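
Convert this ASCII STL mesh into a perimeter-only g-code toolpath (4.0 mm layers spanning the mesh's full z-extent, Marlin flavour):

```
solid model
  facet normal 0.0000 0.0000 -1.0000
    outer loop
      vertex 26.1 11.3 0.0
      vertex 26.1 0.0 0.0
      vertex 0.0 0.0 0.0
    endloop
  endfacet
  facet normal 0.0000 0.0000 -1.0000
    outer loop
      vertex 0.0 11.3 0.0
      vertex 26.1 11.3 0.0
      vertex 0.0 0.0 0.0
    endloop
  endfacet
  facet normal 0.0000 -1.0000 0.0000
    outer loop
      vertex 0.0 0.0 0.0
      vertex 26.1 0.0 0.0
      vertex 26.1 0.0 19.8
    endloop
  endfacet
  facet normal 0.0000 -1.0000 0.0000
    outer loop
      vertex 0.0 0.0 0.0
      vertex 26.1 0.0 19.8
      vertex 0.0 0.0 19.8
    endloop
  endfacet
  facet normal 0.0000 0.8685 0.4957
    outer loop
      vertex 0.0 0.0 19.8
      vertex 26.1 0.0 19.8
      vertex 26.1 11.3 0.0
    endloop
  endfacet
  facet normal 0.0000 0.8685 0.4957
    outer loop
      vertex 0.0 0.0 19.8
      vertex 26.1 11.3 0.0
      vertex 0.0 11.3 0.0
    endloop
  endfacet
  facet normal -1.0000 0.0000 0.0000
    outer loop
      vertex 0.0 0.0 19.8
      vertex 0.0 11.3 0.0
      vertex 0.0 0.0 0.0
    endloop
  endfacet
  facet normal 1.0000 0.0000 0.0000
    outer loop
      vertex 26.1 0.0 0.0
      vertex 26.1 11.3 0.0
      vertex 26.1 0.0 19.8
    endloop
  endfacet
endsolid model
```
; perimeter-only toolpath
G21 ; units = mm
G90 ; absolute positioning
G28 ; home
; layer 1
G0 Z4.0
G0 X0.0 Y0.0
G1 X26.1 Y0.0
G1 X26.1 Y9.0
G1 X0.0 Y9.0
G1 X0.0 Y0.0
; layer 2
G0 Z7.9
G0 X0.0 Y0.0
G1 X26.1 Y0.0
G1 X26.1 Y6.8
G1 X0.0 Y6.8
G1 X0.0 Y0.0
; layer 3
G0 Z11.9
G0 X0.0 Y0.0
G1 X26.1 Y0.0
G1 X26.1 Y4.5
G1 X0.0 Y4.5
G1 X0.0 Y0.0
; layer 4
G0 Z15.8
G0 X0.0 Y0.0
G1 X26.1 Y0.0
G1 X26.1 Y2.3
G1 X0.0 Y2.3
G1 X0.0 Y0.0
M2 ; end

The solid is a wedge (ramp): 26.1 × 11.3 mm base, rising to 19.8 mm along the y=0 edge and sloping linearly to z=0 at y=11.3. Slicing at Δz = 4.0 mm — 5 equal slices spanning the solid's height, so layer i sits at z = i·h/5 — gives 4 non-empty perimeters. Each is a 4-segment closed polygon; G0 lifts to the layer z and rapids to the start vertex, then G1 traces the edges. The cross-section shrinks linearly with z (the slice at the apex is degenerate and omitted).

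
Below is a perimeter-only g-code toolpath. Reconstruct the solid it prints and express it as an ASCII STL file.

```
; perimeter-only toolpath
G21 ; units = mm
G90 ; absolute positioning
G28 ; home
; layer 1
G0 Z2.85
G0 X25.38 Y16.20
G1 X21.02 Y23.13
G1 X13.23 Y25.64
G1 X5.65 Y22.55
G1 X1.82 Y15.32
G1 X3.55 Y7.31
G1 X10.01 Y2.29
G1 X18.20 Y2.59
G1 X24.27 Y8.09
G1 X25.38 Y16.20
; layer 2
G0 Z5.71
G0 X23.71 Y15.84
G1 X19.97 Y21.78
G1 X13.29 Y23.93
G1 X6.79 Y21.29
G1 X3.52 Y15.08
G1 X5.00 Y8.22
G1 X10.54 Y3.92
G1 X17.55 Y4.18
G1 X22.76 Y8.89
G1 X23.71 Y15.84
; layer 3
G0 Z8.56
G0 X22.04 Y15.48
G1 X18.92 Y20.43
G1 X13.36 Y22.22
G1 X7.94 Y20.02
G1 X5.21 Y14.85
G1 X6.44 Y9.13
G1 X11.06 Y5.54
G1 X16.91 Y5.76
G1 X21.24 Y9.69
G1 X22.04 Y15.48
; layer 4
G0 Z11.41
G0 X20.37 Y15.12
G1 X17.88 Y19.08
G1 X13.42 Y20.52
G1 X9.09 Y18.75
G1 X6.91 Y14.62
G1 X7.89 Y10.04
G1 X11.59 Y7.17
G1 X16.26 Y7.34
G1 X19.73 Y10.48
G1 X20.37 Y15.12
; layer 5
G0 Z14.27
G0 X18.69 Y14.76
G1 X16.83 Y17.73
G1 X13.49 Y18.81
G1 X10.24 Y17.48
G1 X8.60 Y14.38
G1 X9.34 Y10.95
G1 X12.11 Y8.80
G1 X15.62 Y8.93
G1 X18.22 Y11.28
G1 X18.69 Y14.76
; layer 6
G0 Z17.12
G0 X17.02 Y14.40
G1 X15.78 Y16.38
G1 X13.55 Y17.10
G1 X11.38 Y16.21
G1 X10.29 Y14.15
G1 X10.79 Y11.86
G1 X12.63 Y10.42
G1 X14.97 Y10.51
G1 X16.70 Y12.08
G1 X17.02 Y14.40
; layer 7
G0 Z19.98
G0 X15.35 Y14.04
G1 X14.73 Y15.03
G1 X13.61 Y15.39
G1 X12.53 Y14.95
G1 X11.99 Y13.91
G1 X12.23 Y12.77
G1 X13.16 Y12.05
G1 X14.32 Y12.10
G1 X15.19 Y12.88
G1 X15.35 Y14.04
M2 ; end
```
solid part
  facet normal 0.0000 0.0000 -1.0000
    outer loop
      vertex 13.16 27.35 0.00
      vertex 22.07 24.48 0.00
      vertex 27.05 16.56 0.00
    endloop
  endfacet
  facet normal 0.0000 0.0000 -1.0000
    outer loop
      vertex 4.50 23.82 0.00
      vertex 13.16 27.35 0.00
      vertex 27.05 16.56 0.00
    endloop
  endfacet
  facet normal 0.0000 0.0000 -1.0000
    outer loop
      vertex 0.13 15.55 0.00
      vertex 4.50 23.82 0.00
      vertex 27.05 16.56 0.00
    endloop
  endfacet
  facet normal 0.0000 0.0000 -1.0000
    outer loop
      vertex 2.10 6.40 0.00
      vertex 0.13 15.55 0.00
      vertex 27.05 16.56 0.00
    endloop
  endfacet
  facet normal 0.0000 0.0000 -1.0000
    outer loop
      vertex 9.49 0.66 0.00
      vertex 2.10 6.40 0.00
      vertex 27.05 16.56 0.00
    endloop
  endfacet
  facet normal 0.0000 0.0000 -1.0000
    outer loop
      vertex 18.84 1.01 0.00
      vertex 9.49 0.66 0.00
      vertex 27.05 16.56 0.00
    endloop
  endfacet
  facet normal 0.0000 0.0000 -1.0000
    outer loop
      vertex 25.78 7.29 0.00
      vertex 18.84 1.01 0.00
      vertex 27.05 16.56 0.00
    endloop
  endfacet
  facet normal 0.7377 0.4639 0.4905
    outer loop
      vertex 27.05 16.56 0.00
      vertex 22.07 24.48 0.00
      vertex 13.68 13.68 22.83
    endloop
  endfacet
  facet normal 0.2672 0.8294 0.4906
    outer loop
      vertex 22.07 24.48 0.00
      vertex 13.16 27.35 0.00
      vertex 13.68 13.68 22.83
    endloop
  endfacet
  facet normal -0.3289 0.8069 0.4906
    outer loop
      vertex 13.16 27.35 0.00
      vertex 4.50 23.82 0.00
      vertex 13.68 13.68 22.83
    endloop
  endfacet
  facet normal -0.7704 0.4071 0.4906
    outer loop
      vertex 4.50 23.82 0.00
      vertex 0.13 15.55 0.00
      vertex 13.68 13.68 22.83
    endloop
  endfacet
  facet normal -0.8519 -0.1834 0.4906
    outer loop
      vertex 0.13 15.55 0.00
      vertex 2.10 6.40 0.00
      vertex 13.68 13.68 22.83
    endloop
  endfacet
  facet normal -0.5345 -0.6882 0.4906
    outer loop
      vertex 2.10 6.40 0.00
      vertex 9.49 0.66 0.00
      vertex 13.68 13.68 22.83
    endloop
  endfacet
  facet normal 0.0326 -0.8708 0.4906
    outer loop
      vertex 9.49 0.66 0.00
      vertex 18.84 1.01 0.00
      vertex 13.68 13.68 22.83
    endloop
  endfacet
  facet normal 0.5846 -0.6461 0.4907
    outer loop
      vertex 18.84 1.01 0.00
      vertex 25.78 7.29 0.00
      vertex 13.68 13.68 22.83
    endloop
  endfacet
  facet normal 0.8633 -0.1183 0.4907
    outer loop
      vertex 25.78 7.29 0.00
      vertex 27.05 16.56 0.00
      vertex 13.68 13.68 22.83
    endloop
  endfacet
endsolid part

The G0 Z moves step by Δz≈2.85 mm. The G1 loops shrink linearly with z, so the solid tapers from its base footprint up to z≈22.8. Closing with a flat bottom cap and the tapered top and triangulating gives 16 facets — a regular 9-sided pyramid, base circumscribed radius ≈ 13.7 mm, apex at z ≈ 22.8 mm.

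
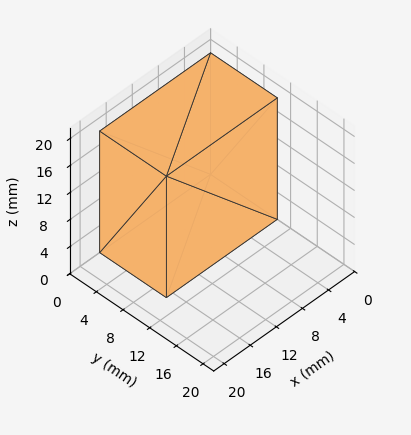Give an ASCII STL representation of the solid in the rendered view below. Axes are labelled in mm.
Reading the render: the shape is a rectangular box, roughly 17 × 10 mm footprint and 18 mm tall (dimensions read to the nearest mm from the axis ticks). For the STL, each face is triangulated and given an outward normal.

solid part
  facet normal 0.0000 0.0000 -1.0000
    outer loop
      vertex 17.0 10.0 0.0
      vertex 17.0 0.0 0.0
      vertex 0.0 0.0 0.0
    endloop
  endfacet
  facet normal 0.0000 0.0000 -1.0000
    outer loop
      vertex 0.0 10.0 0.0
      vertex 17.0 10.0 0.0
      vertex 0.0 0.0 0.0
    endloop
  endfacet
  facet normal 0.0000 0.0000 1.0000
    outer loop
      vertex 0.0 0.0 18.0
      vertex 17.0 0.0 18.0
      vertex 17.0 10.0 18.0
    endloop
  endfacet
  facet normal 0.0000 0.0000 1.0000
    outer loop
      vertex 0.0 0.0 18.0
      vertex 17.0 10.0 18.0
      vertex 0.0 10.0 18.0
    endloop
  endfacet
  facet normal 0.0000 -1.0000 0.0000
    outer loop
      vertex 0.0 0.0 0.0
      vertex 17.0 0.0 0.0
      vertex 17.0 0.0 18.0
    endloop
  endfacet
  facet normal 0.0000 -1.0000 0.0000
    outer loop
      vertex 0.0 0.0 0.0
      vertex 17.0 0.0 18.0
      vertex 0.0 0.0 18.0
    endloop
  endfacet
  facet normal 0.0000 1.0000 0.0000
    outer loop
      vertex 17.0 10.0 18.0
      vertex 17.0 10.0 0.0
      vertex 0.0 10.0 0.0
    endloop
  endfacet
  facet normal 0.0000 1.0000 0.0000
    outer loop
      vertex 0.0 10.0 18.0
      vertex 17.0 10.0 18.0
      vertex 0.0 10.0 0.0
    endloop
  endfacet
  facet normal -1.0000 0.0000 0.0000
    outer loop
      vertex 0.0 10.0 18.0
      vertex 0.0 10.0 0.0
      vertex 0.0 0.0 0.0
    endloop
  endfacet
  facet normal -1.0000 0.0000 0.0000
    outer loop
      vertex 0.0 0.0 18.0
      vertex 0.0 10.0 18.0
      vertex 0.0 0.0 0.0
    endloop
  endfacet
  facet normal 1.0000 0.0000 0.0000
    outer loop
      vertex 17.0 0.0 0.0
      vertex 17.0 10.0 0.0
      vertex 17.0 10.0 18.0
    endloop
  endfacet
  facet normal 1.0000 0.0000 0.0000
    outer loop
      vertex 17.0 0.0 0.0
      vertex 17.0 10.0 18.0
      vertex 17.0 0.0 18.0
    endloop
  endfacet
endsolid part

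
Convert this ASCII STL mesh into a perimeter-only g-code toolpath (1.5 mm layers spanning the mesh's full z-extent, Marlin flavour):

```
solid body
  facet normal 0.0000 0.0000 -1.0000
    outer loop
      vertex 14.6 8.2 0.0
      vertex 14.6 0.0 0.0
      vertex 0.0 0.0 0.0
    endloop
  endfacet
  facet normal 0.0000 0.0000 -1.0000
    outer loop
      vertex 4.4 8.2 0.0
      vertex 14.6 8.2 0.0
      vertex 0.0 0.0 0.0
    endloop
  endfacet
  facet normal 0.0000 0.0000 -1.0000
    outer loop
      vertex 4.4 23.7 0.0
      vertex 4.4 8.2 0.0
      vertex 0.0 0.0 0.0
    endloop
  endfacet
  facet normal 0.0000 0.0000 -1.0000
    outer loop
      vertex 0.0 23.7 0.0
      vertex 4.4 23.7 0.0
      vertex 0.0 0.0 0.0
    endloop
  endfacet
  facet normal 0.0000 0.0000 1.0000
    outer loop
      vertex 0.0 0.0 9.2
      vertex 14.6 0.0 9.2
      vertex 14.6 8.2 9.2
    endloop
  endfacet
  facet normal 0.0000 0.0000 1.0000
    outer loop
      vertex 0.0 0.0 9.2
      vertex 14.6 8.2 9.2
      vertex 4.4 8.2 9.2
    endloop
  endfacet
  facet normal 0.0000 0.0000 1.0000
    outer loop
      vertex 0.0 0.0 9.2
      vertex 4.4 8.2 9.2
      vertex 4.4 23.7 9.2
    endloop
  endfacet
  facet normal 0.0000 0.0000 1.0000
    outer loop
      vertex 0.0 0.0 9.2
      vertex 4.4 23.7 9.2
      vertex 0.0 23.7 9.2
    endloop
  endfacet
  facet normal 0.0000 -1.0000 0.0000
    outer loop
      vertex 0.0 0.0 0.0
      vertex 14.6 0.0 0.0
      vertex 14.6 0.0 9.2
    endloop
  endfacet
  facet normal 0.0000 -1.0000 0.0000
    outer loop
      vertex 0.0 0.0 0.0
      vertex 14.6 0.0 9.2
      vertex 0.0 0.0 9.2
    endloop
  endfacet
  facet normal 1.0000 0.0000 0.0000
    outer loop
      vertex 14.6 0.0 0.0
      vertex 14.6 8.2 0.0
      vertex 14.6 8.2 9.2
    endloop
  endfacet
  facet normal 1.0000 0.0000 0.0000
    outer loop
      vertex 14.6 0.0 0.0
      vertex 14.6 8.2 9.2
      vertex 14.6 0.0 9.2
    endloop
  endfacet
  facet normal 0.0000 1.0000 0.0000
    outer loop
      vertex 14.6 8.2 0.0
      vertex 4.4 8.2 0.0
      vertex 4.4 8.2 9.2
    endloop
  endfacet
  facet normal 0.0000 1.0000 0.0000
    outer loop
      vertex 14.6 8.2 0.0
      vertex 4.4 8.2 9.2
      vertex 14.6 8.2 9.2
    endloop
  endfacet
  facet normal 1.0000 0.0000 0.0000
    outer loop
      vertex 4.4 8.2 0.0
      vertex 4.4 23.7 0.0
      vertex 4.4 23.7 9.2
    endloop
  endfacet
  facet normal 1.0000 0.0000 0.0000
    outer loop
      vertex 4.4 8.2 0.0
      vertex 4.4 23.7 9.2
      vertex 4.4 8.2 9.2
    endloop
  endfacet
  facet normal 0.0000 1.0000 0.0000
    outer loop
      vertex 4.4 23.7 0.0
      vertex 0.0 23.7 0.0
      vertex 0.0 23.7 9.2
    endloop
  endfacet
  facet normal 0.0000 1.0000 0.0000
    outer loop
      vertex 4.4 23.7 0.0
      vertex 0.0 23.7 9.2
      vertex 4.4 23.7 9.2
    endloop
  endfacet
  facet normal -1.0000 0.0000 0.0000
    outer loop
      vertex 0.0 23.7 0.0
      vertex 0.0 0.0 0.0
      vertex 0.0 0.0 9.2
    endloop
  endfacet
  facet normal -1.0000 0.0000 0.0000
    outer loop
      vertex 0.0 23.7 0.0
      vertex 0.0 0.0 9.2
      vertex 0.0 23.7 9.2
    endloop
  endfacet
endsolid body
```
; perimeter-only toolpath
G21 ; units = mm
G90 ; absolute positioning
G28 ; home
; layer 1
G0 Z1.5
G0 X0.0 Y0.0
G1 X14.6 Y0.0
G1 X14.6 Y8.2
G1 X4.4 Y8.2
G1 X4.4 Y23.7
G1 X0.0 Y23.7
G1 X0.0 Y0.0
; layer 2
G0 Z3.1
G0 X0.0 Y0.0
G1 X14.6 Y0.0
G1 X14.6 Y8.2
G1 X4.4 Y8.2
G1 X4.4 Y23.7
G1 X0.0 Y23.7
G1 X0.0 Y0.0
; layer 3
G0 Z4.6
G0 X0.0 Y0.0
G1 X14.6 Y0.0
G1 X14.6 Y8.2
G1 X4.4 Y8.2
G1 X4.4 Y23.7
G1 X0.0 Y23.7
G1 X0.0 Y0.0
; layer 4
G0 Z6.1
G0 X0.0 Y0.0
G1 X14.6 Y0.0
G1 X14.6 Y8.2
G1 X4.4 Y8.2
G1 X4.4 Y23.7
G1 X0.0 Y23.7
G1 X0.0 Y0.0
; layer 5
G0 Z7.7
G0 X0.0 Y0.0
G1 X14.6 Y0.0
G1 X14.6 Y8.2
G1 X4.4 Y8.2
G1 X4.4 Y23.7
G1 X0.0 Y23.7
G1 X0.0 Y0.0
; layer 6
G0 Z9.2
G0 X0.0 Y0.0
G1 X14.6 Y0.0
G1 X14.6 Y8.2
G1 X4.4 Y8.2
G1 X4.4 Y23.7
G1 X0.0 Y23.7
G1 X0.0 Y0.0
M2 ; end

The solid is an L-shaped prism: outer 14.6 × 23.7 mm, arm thicknesses ≈ 8.2 mm (horizontal) and 4.4 mm (vertical), extruded 9.2 mm in z. Slicing at Δz = 1.5 mm — 6 equal slices spanning the solid's height, so layer i sits at z = i·h/6 — gives 6 non-empty perimeters. Each is a 6-segment closed polygon; G0 lifts to the layer z and rapids to the start vertex, then G1 traces the edges.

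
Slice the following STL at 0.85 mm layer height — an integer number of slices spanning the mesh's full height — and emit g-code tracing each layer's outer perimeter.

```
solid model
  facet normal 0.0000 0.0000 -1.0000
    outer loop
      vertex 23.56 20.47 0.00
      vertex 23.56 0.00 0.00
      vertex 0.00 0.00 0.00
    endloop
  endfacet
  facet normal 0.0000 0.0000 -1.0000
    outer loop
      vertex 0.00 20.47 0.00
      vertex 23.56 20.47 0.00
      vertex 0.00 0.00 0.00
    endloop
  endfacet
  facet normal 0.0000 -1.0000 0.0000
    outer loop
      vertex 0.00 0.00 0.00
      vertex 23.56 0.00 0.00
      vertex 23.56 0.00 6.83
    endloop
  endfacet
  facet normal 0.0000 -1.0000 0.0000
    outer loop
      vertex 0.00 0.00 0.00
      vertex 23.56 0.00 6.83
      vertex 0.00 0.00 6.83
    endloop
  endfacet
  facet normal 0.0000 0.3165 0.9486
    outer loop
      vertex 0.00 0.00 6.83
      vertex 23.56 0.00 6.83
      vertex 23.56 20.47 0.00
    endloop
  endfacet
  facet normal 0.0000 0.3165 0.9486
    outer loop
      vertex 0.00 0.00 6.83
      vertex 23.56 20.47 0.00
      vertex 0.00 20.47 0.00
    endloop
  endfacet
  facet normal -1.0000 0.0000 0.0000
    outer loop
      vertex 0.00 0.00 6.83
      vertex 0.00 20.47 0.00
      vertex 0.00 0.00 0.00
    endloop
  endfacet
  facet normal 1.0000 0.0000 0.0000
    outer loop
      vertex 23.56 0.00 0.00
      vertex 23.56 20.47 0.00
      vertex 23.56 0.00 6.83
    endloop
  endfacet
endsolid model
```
; perimeter-only toolpath
G21 ; units = mm
G90 ; absolute positioning
G28 ; home
; layer 1
G0 Z0.85
G0 X0.00 Y0.00
G1 X23.56 Y0.00
G1 X23.56 Y17.91
G1 X0.00 Y17.91
G1 X0.00 Y0.00
; layer 2
G0 Z1.71
G0 X0.00 Y0.00
G1 X23.56 Y0.00
G1 X23.56 Y15.35
G1 X0.00 Y15.35
G1 X0.00 Y0.00
; layer 3
G0 Z2.56
G0 X0.00 Y0.00
G1 X23.56 Y0.00
G1 X23.56 Y12.79
G1 X0.00 Y12.79
G1 X0.00 Y0.00
; layer 4
G0 Z3.42
G0 X0.00 Y0.00
G1 X23.56 Y0.00
G1 X23.56 Y10.23
G1 X0.00 Y10.23
G1 X0.00 Y0.00
; layer 5
G0 Z4.27
G0 X0.00 Y0.00
G1 X23.56 Y0.00
G1 X23.56 Y7.68
G1 X0.00 Y7.68
G1 X0.00 Y0.00
; layer 6
G0 Z5.12
G0 X0.00 Y0.00
G1 X23.56 Y0.00
G1 X23.56 Y5.12
G1 X0.00 Y5.12
G1 X0.00 Y0.00
; layer 7
G0 Z5.98
G0 X0.00 Y0.00
G1 X23.56 Y0.00
G1 X23.56 Y2.56
G1 X0.00 Y2.56
G1 X0.00 Y0.00
M2 ; end

The solid is a wedge (ramp): 23.6 × 20.5 mm base, rising to 6.83 mm along the y=0 edge and sloping linearly to z=0 at y=20.5. Slicing at Δz = 0.85 mm — 8 equal slices spanning the solid's height, so layer i sits at z = i·h/8 — gives 7 non-empty perimeters. Each is a 4-segment closed polygon; G0 lifts to the layer z and rapids to the start vertex, then G1 traces the edges. The cross-section shrinks linearly with z (the slice at the apex is degenerate and omitted).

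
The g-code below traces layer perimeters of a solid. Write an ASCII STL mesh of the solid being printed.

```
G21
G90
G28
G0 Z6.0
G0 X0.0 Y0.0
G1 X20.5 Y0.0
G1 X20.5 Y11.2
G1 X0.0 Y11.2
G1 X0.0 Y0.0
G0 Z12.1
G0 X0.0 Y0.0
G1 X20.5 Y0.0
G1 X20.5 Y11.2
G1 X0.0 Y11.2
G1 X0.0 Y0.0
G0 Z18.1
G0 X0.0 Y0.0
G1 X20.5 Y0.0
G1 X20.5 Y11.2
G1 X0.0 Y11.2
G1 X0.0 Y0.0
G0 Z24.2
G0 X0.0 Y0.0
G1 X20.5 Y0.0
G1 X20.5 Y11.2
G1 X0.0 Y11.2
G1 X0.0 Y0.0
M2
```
solid part
  facet normal 0.0000 0.0000 -1.0000
    outer loop
      vertex 20.5 11.2 0.0
      vertex 20.5 0.0 0.0
      vertex 0.0 0.0 0.0
    endloop
  endfacet
  facet normal 0.0000 0.0000 -1.0000
    outer loop
      vertex 0.0 11.2 0.0
      vertex 20.5 11.2 0.0
      vertex 0.0 0.0 0.0
    endloop
  endfacet
  facet normal 0.0000 0.0000 1.0000
    outer loop
      vertex 0.0 0.0 24.2
      vertex 20.5 0.0 24.2
      vertex 20.5 11.2 24.2
    endloop
  endfacet
  facet normal 0.0000 0.0000 1.0000
    outer loop
      vertex 0.0 0.0 24.2
      vertex 20.5 11.2 24.2
      vertex 0.0 11.2 24.2
    endloop
  endfacet
  facet normal 0.0000 -1.0000 0.0000
    outer loop
      vertex 0.0 0.0 0.0
      vertex 20.5 0.0 0.0
      vertex 20.5 0.0 24.2
    endloop
  endfacet
  facet normal 0.0000 -1.0000 0.0000
    outer loop
      vertex 0.0 0.0 0.0
      vertex 20.5 0.0 24.2
      vertex 0.0 0.0 24.2
    endloop
  endfacet
  facet normal 0.0000 1.0000 0.0000
    outer loop
      vertex 20.5 11.2 24.2
      vertex 20.5 11.2 0.0
      vertex 0.0 11.2 0.0
    endloop
  endfacet
  facet normal 0.0000 1.0000 0.0000
    outer loop
      vertex 0.0 11.2 24.2
      vertex 20.5 11.2 24.2
      vertex 0.0 11.2 0.0
    endloop
  endfacet
  facet normal -1.0000 0.0000 0.0000
    outer loop
      vertex 0.0 11.2 24.2
      vertex 0.0 11.2 0.0
      vertex 0.0 0.0 0.0
    endloop
  endfacet
  facet normal -1.0000 0.0000 0.0000
    outer loop
      vertex 0.0 0.0 24.2
      vertex 0.0 11.2 24.2
      vertex 0.0 0.0 0.0
    endloop
  endfacet
  facet normal 1.0000 0.0000 0.0000
    outer loop
      vertex 20.5 0.0 0.0
      vertex 20.5 11.2 0.0
      vertex 20.5 11.2 24.2
    endloop
  endfacet
  facet normal 1.0000 0.0000 0.0000
    outer loop
      vertex 20.5 0.0 0.0
      vertex 20.5 11.2 24.2
      vertex 20.5 0.0 24.2
    endloop
  endfacet
endsolid part

The G0 Z moves step by Δz≈6.0 mm. Every layer's G1 loop is the same polygon, so the solid is a straight extrusion of it from z=0 to z≈24.2. Closing with flat bottom and top caps and triangulating gives 12 facets — a rectangular box, roughly 20.5 × 11.2 mm footprint and 24.2 mm tall.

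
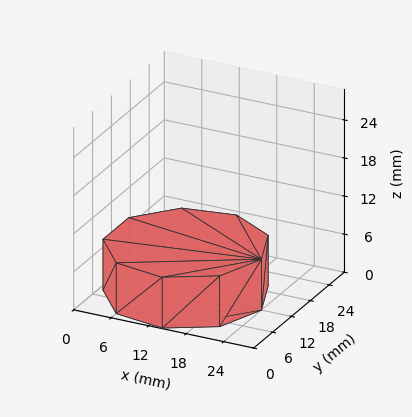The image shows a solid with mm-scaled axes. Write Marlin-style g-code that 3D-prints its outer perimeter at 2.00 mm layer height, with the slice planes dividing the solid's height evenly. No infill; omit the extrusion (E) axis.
Reading the render: the shape is a regular 9-sided prism (a cylinder approximated with 9 flat sides), circumscribed radius ≈ 12 mm, height ≈ 8 mm (dimensions read to the nearest mm from the axis ticks). For the g-code, the solid's height is divided into equal slices at the stated Δz and each level perimeter traced with G1 moves after a G0 lift.

; perimeter-only toolpath
G21 ; units = mm
G90 ; absolute positioning
G28 ; home
; layer 1
G0 Z2.00
G0 X24.00 Y12.00
G1 X21.19 Y19.71
G1 X14.08 Y23.82
G1 X6.00 Y22.39
G1 X0.72 Y16.10
G1 X0.72 Y7.90
G1 X6.00 Y1.61
G1 X14.08 Y0.18
G1 X21.19 Y4.29
G1 X24.00 Y12.00
; layer 2
G0 Z4.00
G0 X24.00 Y12.00
G1 X21.19 Y19.71
G1 X14.08 Y23.82
G1 X6.00 Y22.39
G1 X0.72 Y16.10
G1 X0.72 Y7.90
G1 X6.00 Y1.61
G1 X14.08 Y0.18
G1 X21.19 Y4.29
G1 X24.00 Y12.00
; layer 3
G0 Z6.00
G0 X24.00 Y12.00
G1 X21.19 Y19.71
G1 X14.08 Y23.82
G1 X6.00 Y22.39
G1 X0.72 Y16.10
G1 X0.72 Y7.90
G1 X6.00 Y1.61
G1 X14.08 Y0.18
G1 X21.19 Y4.29
G1 X24.00 Y12.00
; layer 4
G0 Z8.00
G0 X24.00 Y12.00
G1 X21.19 Y19.71
G1 X14.08 Y23.82
G1 X6.00 Y22.39
G1 X0.72 Y16.10
G1 X0.72 Y7.90
G1 X6.00 Y1.61
G1 X14.08 Y0.18
G1 X21.19 Y4.29
G1 X24.00 Y12.00
M2 ; end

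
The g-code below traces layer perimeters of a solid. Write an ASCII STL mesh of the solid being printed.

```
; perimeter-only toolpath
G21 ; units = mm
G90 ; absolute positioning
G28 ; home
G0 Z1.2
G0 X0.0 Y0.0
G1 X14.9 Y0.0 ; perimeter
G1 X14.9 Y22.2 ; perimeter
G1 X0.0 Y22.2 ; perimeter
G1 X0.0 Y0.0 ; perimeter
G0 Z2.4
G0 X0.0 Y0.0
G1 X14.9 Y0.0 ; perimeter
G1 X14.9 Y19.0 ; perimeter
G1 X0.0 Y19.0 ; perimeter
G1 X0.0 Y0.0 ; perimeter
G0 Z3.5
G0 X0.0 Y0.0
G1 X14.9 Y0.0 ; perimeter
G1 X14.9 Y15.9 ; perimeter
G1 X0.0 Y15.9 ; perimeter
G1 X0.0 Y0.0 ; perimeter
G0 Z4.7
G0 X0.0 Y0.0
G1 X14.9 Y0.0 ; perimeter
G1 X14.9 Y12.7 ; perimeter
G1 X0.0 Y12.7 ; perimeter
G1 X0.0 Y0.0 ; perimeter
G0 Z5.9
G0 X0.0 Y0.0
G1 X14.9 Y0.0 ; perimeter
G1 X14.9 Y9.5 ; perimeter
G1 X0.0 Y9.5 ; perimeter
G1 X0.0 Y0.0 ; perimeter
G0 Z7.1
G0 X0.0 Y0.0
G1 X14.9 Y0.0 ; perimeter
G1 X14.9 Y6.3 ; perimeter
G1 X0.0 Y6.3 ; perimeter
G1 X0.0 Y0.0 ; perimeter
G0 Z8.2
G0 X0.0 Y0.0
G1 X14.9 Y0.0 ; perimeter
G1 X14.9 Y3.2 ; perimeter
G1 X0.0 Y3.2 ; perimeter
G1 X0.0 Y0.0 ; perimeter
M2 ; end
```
solid part
  facet normal 0.0000 0.0000 -1.0000
    outer loop
      vertex 14.9 25.4 0.0
      vertex 14.9 0.0 0.0
      vertex 0.0 0.0 0.0
    endloop
  endfacet
  facet normal 0.0000 0.0000 -1.0000
    outer loop
      vertex 0.0 25.4 0.0
      vertex 14.9 25.4 0.0
      vertex 0.0 0.0 0.0
    endloop
  endfacet
  facet normal 0.0000 -1.0000 0.0000
    outer loop
      vertex 0.0 0.0 0.0
      vertex 14.9 0.0 0.0
      vertex 14.9 0.0 9.4
    endloop
  endfacet
  facet normal 0.0000 -1.0000 0.0000
    outer loop
      vertex 0.0 0.0 0.0
      vertex 14.9 0.0 9.4
      vertex 0.0 0.0 9.4
    endloop
  endfacet
  facet normal 0.0000 0.3471 0.9378
    outer loop
      vertex 0.0 0.0 9.4
      vertex 14.9 0.0 9.4
      vertex 14.9 25.4 0.0
    endloop
  endfacet
  facet normal 0.0000 0.3471 0.9378
    outer loop
      vertex 0.0 0.0 9.4
      vertex 14.9 25.4 0.0
      vertex 0.0 25.4 0.0
    endloop
  endfacet
  facet normal -1.0000 0.0000 0.0000
    outer loop
      vertex 0.0 0.0 9.4
      vertex 0.0 25.4 0.0
      vertex 0.0 0.0 0.0
    endloop
  endfacet
  facet normal 1.0000 0.0000 0.0000
    outer loop
      vertex 14.9 0.0 0.0
      vertex 14.9 25.4 0.0
      vertex 14.9 0.0 9.4
    endloop
  endfacet
endsolid part

The G0 Z moves step by Δz≈1.2 mm. The G1 loops shrink linearly with z, so the solid tapers from its base footprint up to z≈9.4. Closing with a flat bottom cap and the tapered top and triangulating gives 8 facets — a wedge (ramp): 14.9 × 25.4 mm base, rising to 9.4 mm along the y=0 edge and sloping linearly to z=0 at y=25.4.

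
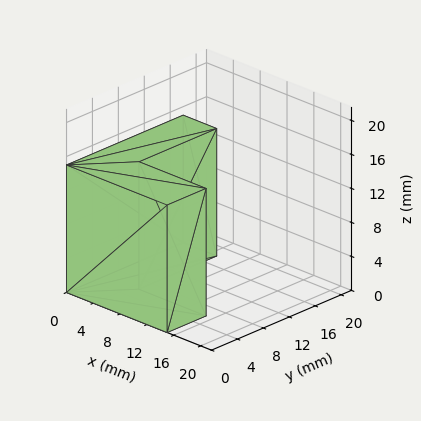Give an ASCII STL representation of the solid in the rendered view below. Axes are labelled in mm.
Reading the render: the shape is an L-shaped prism: outer 15 × 18 mm, arm thicknesses ≈ 6 mm (horizontal) and 5 mm (vertical), extruded 15 mm in z (dimensions read to the nearest mm from the axis ticks). For the STL, each face is triangulated and given an outward normal.

solid part
  facet normal 0.0000 0.0000 -1.0000
    outer loop
      vertex 15.000 6.000 0.000
      vertex 15.000 0.000 0.000
      vertex 0.000 0.000 0.000
    endloop
  endfacet
  facet normal 0.0000 0.0000 -1.0000
    outer loop
      vertex 5.000 6.000 0.000
      vertex 15.000 6.000 0.000
      vertex 0.000 0.000 0.000
    endloop
  endfacet
  facet normal 0.0000 0.0000 -1.0000
    outer loop
      vertex 5.000 18.000 0.000
      vertex 5.000 6.000 0.000
      vertex 0.000 0.000 0.000
    endloop
  endfacet
  facet normal 0.0000 0.0000 -1.0000
    outer loop
      vertex 0.000 18.000 0.000
      vertex 5.000 18.000 0.000
      vertex 0.000 0.000 0.000
    endloop
  endfacet
  facet normal 0.0000 0.0000 1.0000
    outer loop
      vertex 0.000 0.000 15.000
      vertex 15.000 0.000 15.000
      vertex 15.000 6.000 15.000
    endloop
  endfacet
  facet normal 0.0000 0.0000 1.0000
    outer loop
      vertex 0.000 0.000 15.000
      vertex 15.000 6.000 15.000
      vertex 5.000 6.000 15.000
    endloop
  endfacet
  facet normal 0.0000 0.0000 1.0000
    outer loop
      vertex 0.000 0.000 15.000
      vertex 5.000 6.000 15.000
      vertex 5.000 18.000 15.000
    endloop
  endfacet
  facet normal 0.0000 0.0000 1.0000
    outer loop
      vertex 0.000 0.000 15.000
      vertex 5.000 18.000 15.000
      vertex 0.000 18.000 15.000
    endloop
  endfacet
  facet normal 0.0000 -1.0000 0.0000
    outer loop
      vertex 0.000 0.000 0.000
      vertex 15.000 0.000 0.000
      vertex 15.000 0.000 15.000
    endloop
  endfacet
  facet normal 0.0000 -1.0000 0.0000
    outer loop
      vertex 0.000 0.000 0.000
      vertex 15.000 0.000 15.000
      vertex 0.000 0.000 15.000
    endloop
  endfacet
  facet normal 1.0000 0.0000 0.0000
    outer loop
      vertex 15.000 0.000 0.000
      vertex 15.000 6.000 0.000
      vertex 15.000 6.000 15.000
    endloop
  endfacet
  facet normal 1.0000 0.0000 0.0000
    outer loop
      vertex 15.000 0.000 0.000
      vertex 15.000 6.000 15.000
      vertex 15.000 0.000 15.000
    endloop
  endfacet
  facet normal 0.0000 1.0000 0.0000
    outer loop
      vertex 15.000 6.000 0.000
      vertex 5.000 6.000 0.000
      vertex 5.000 6.000 15.000
    endloop
  endfacet
  facet normal 0.0000 1.0000 0.0000
    outer loop
      vertex 15.000 6.000 0.000
      vertex 5.000 6.000 15.000
      vertex 15.000 6.000 15.000
    endloop
  endfacet
  facet normal 1.0000 0.0000 0.0000
    outer loop
      vertex 5.000 6.000 0.000
      vertex 5.000 18.000 0.000
      vertex 5.000 18.000 15.000
    endloop
  endfacet
  facet normal 1.0000 0.0000 0.0000
    outer loop
      vertex 5.000 6.000 0.000
      vertex 5.000 18.000 15.000
      vertex 5.000 6.000 15.000
    endloop
  endfacet
  facet normal 0.0000 1.0000 0.0000
    outer loop
      vertex 5.000 18.000 0.000
      vertex 0.000 18.000 0.000
      vertex 0.000 18.000 15.000
    endloop
  endfacet
  facet normal 0.0000 1.0000 0.0000
    outer loop
      vertex 5.000 18.000 0.000
      vertex 0.000 18.000 15.000
      vertex 5.000 18.000 15.000
    endloop
  endfacet
  facet normal -1.0000 0.0000 0.0000
    outer loop
      vertex 0.000 18.000 0.000
      vertex 0.000 0.000 0.000
      vertex 0.000 0.000 15.000
    endloop
  endfacet
  facet normal -1.0000 0.0000 0.0000
    outer loop
      vertex 0.000 18.000 0.000
      vertex 0.000 0.000 15.000
      vertex 0.000 18.000 15.000
    endloop
  endfacet
endsolid part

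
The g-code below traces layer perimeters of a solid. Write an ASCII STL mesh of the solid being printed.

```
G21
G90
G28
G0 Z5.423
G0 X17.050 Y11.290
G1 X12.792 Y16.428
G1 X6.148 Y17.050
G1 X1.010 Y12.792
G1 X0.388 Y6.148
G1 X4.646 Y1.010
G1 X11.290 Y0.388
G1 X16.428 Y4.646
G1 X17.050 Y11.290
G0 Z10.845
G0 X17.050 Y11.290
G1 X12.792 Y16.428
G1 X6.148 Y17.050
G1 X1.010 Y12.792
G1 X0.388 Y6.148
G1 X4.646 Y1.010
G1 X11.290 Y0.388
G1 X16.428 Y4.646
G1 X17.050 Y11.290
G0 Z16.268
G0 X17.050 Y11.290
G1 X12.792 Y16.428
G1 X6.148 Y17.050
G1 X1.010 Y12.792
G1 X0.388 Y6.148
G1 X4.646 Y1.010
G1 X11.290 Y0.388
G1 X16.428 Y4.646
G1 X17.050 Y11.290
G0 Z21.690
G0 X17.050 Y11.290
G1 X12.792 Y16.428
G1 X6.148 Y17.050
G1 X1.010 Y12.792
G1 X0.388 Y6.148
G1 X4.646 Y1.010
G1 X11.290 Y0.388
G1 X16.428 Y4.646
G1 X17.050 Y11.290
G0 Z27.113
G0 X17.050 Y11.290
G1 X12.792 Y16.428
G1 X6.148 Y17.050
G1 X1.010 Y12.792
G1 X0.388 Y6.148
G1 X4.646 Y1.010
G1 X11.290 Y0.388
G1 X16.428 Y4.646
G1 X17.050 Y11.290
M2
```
solid part
  facet normal 0.0000 0.0000 -1.0000
    outer loop
      vertex 6.148 17.050 0.000
      vertex 12.792 16.428 0.000
      vertex 17.050 11.290 0.000
    endloop
  endfacet
  facet normal 0.0000 0.0000 -1.0000
    outer loop
      vertex 1.010 12.792 0.000
      vertex 6.148 17.050 0.000
      vertex 17.050 11.290 0.000
    endloop
  endfacet
  facet normal 0.0000 0.0000 -1.0000
    outer loop
      vertex 0.388 6.148 0.000
      vertex 1.010 12.792 0.000
      vertex 17.050 11.290 0.000
    endloop
  endfacet
  facet normal 0.0000 0.0000 -1.0000
    outer loop
      vertex 4.646 1.010 0.000
      vertex 0.388 6.148 0.000
      vertex 17.050 11.290 0.000
    endloop
  endfacet
  facet normal 0.0000 0.0000 -1.0000
    outer loop
      vertex 11.290 0.388 0.000
      vertex 4.646 1.010 0.000
      vertex 17.050 11.290 0.000
    endloop
  endfacet
  facet normal 0.0000 0.0000 -1.0000
    outer loop
      vertex 16.428 4.646 0.000
      vertex 11.290 0.388 0.000
      vertex 17.050 11.290 0.000
    endloop
  endfacet
  facet normal 0.0000 0.0000 1.0000
    outer loop
      vertex 17.050 11.290 27.113
      vertex 12.792 16.428 27.113
      vertex 6.148 17.050 27.113
    endloop
  endfacet
  facet normal 0.0000 0.0000 1.0000
    outer loop
      vertex 17.050 11.290 27.113
      vertex 6.148 17.050 27.113
      vertex 1.010 12.792 27.113
    endloop
  endfacet
  facet normal 0.0000 0.0000 1.0000
    outer loop
      vertex 17.050 11.290 27.113
      vertex 1.010 12.792 27.113
      vertex 0.388 6.148 27.113
    endloop
  endfacet
  facet normal 0.0000 0.0000 1.0000
    outer loop
      vertex 17.050 11.290 27.113
      vertex 0.388 6.148 27.113
      vertex 4.646 1.010 27.113
    endloop
  endfacet
  facet normal 0.0000 0.0000 1.0000
    outer loop
      vertex 17.050 11.290 27.113
      vertex 4.646 1.010 27.113
      vertex 11.290 0.388 27.113
    endloop
  endfacet
  facet normal 0.0000 0.0000 1.0000
    outer loop
      vertex 17.050 11.290 27.113
      vertex 11.290 0.388 27.113
      vertex 16.428 4.646 27.113
    endloop
  endfacet
  facet normal 0.7700 0.6381 0.0000
    outer loop
      vertex 17.050 11.290 0.000
      vertex 12.792 16.428 0.000
      vertex 12.792 16.428 27.113
    endloop
  endfacet
  facet normal 0.7700 0.6381 0.0000
    outer loop
      vertex 17.050 11.290 0.000
      vertex 12.792 16.428 27.113
      vertex 17.050 11.290 27.113
    endloop
  endfacet
  facet normal 0.0932 0.9956 0.0000
    outer loop
      vertex 12.792 16.428 0.000
      vertex 6.148 17.050 0.000
      vertex 6.148 17.050 27.113
    endloop
  endfacet
  facet normal 0.0932 0.9956 0.0000
    outer loop
      vertex 12.792 16.428 0.000
      vertex 6.148 17.050 27.113
      vertex 12.792 16.428 27.113
    endloop
  endfacet
  facet normal -0.6381 0.7700 0.0000
    outer loop
      vertex 6.148 17.050 0.000
      vertex 1.010 12.792 0.000
      vertex 1.010 12.792 27.113
    endloop
  endfacet
  facet normal -0.6381 0.7700 0.0000
    outer loop
      vertex 6.148 17.050 0.000
      vertex 1.010 12.792 27.113
      vertex 6.148 17.050 27.113
    endloop
  endfacet
  facet normal -0.9956 0.0932 0.0000
    outer loop
      vertex 1.010 12.792 0.000
      vertex 0.388 6.148 0.000
      vertex 0.388 6.148 27.113
    endloop
  endfacet
  facet normal -0.9956 0.0932 0.0000
    outer loop
      vertex 1.010 12.792 0.000
      vertex 0.388 6.148 27.113
      vertex 1.010 12.792 27.113
    endloop
  endfacet
  facet normal -0.7700 -0.6381 0.0000
    outer loop
      vertex 0.388 6.148 0.000
      vertex 4.646 1.010 0.000
      vertex 4.646 1.010 27.113
    endloop
  endfacet
  facet normal -0.7700 -0.6381 0.0000
    outer loop
      vertex 0.388 6.148 0.000
      vertex 4.646 1.010 27.113
      vertex 0.388 6.148 27.113
    endloop
  endfacet
  facet normal -0.0932 -0.9956 0.0000
    outer loop
      vertex 4.646 1.010 0.000
      vertex 11.290 0.388 0.000
      vertex 11.290 0.388 27.113
    endloop
  endfacet
  facet normal -0.0932 -0.9956 0.0000
    outer loop
      vertex 4.646 1.010 0.000
      vertex 11.290 0.388 27.113
      vertex 4.646 1.010 27.113
    endloop
  endfacet
  facet normal 0.6381 -0.7700 0.0000
    outer loop
      vertex 11.290 0.388 0.000
      vertex 16.428 4.646 0.000
      vertex 16.428 4.646 27.113
    endloop
  endfacet
  facet normal 0.6381 -0.7700 0.0000
    outer loop
      vertex 11.290 0.388 0.000
      vertex 16.428 4.646 27.113
      vertex 11.290 0.388 27.113
    endloop
  endfacet
  facet normal 0.9956 -0.0932 0.0000
    outer loop
      vertex 16.428 4.646 0.000
      vertex 17.050 11.290 0.000
      vertex 17.050 11.290 27.113
    endloop
  endfacet
  facet normal 0.9956 -0.0932 0.0000
    outer loop
      vertex 16.428 4.646 0.000
      vertex 17.050 11.290 27.113
      vertex 16.428 4.646 27.113
    endloop
  endfacet
endsolid part

The G0 Z moves step by Δz≈5.423 mm. Every layer's G1 loop is the same polygon, so the solid is a straight extrusion of it from z=0 to z≈27.1. Closing with flat bottom and top caps and triangulating gives 28 facets — a regular 8-sided prism (a cylinder approximated with 8 flat sides), circumscribed radius ≈ 8.72 mm, height ≈ 27.1 mm.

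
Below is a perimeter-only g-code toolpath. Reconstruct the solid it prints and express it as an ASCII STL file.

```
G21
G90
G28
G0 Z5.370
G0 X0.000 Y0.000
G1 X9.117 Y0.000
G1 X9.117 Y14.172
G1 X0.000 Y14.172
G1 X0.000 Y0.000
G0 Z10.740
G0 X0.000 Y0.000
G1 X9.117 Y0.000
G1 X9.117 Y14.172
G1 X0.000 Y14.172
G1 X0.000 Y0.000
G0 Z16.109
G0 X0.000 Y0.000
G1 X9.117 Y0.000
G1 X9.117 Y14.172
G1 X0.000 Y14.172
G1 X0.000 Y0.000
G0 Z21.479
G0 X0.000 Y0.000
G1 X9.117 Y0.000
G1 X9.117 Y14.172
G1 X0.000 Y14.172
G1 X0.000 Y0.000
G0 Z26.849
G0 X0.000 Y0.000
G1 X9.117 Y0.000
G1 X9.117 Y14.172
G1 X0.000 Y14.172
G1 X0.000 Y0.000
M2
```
solid part
  facet normal 0.0000 0.0000 -1.0000
    outer loop
      vertex 9.117 14.172 0.000
      vertex 9.117 0.000 0.000
      vertex 0.000 0.000 0.000
    endloop
  endfacet
  facet normal 0.0000 0.0000 -1.0000
    outer loop
      vertex 0.000 14.172 0.000
      vertex 9.117 14.172 0.000
      vertex 0.000 0.000 0.000
    endloop
  endfacet
  facet normal 0.0000 0.0000 1.0000
    outer loop
      vertex 0.000 0.000 26.849
      vertex 9.117 0.000 26.849
      vertex 9.117 14.172 26.849
    endloop
  endfacet
  facet normal 0.0000 0.0000 1.0000
    outer loop
      vertex 0.000 0.000 26.849
      vertex 9.117 14.172 26.849
      vertex 0.000 14.172 26.849
    endloop
  endfacet
  facet normal 0.0000 -1.0000 0.0000
    outer loop
      vertex 0.000 0.000 0.000
      vertex 9.117 0.000 0.000
      vertex 9.117 0.000 26.849
    endloop
  endfacet
  facet normal 0.0000 -1.0000 0.0000
    outer loop
      vertex 0.000 0.000 0.000
      vertex 9.117 0.000 26.849
      vertex 0.000 0.000 26.849
    endloop
  endfacet
  facet normal 0.0000 1.0000 0.0000
    outer loop
      vertex 9.117 14.172 26.849
      vertex 9.117 14.172 0.000
      vertex 0.000 14.172 0.000
    endloop
  endfacet
  facet normal 0.0000 1.0000 0.0000
    outer loop
      vertex 0.000 14.172 26.849
      vertex 9.117 14.172 26.849
      vertex 0.000 14.172 0.000
    endloop
  endfacet
  facet normal -1.0000 0.0000 0.0000
    outer loop
      vertex 0.000 14.172 26.849
      vertex 0.000 14.172 0.000
      vertex 0.000 0.000 0.000
    endloop
  endfacet
  facet normal -1.0000 0.0000 0.0000
    outer loop
      vertex 0.000 0.000 26.849
      vertex 0.000 14.172 26.849
      vertex 0.000 0.000 0.000
    endloop
  endfacet
  facet normal 1.0000 0.0000 0.0000
    outer loop
      vertex 9.117 0.000 0.000
      vertex 9.117 14.172 0.000
      vertex 9.117 14.172 26.849
    endloop
  endfacet
  facet normal 1.0000 0.0000 0.0000
    outer loop
      vertex 9.117 0.000 0.000
      vertex 9.117 14.172 26.849
      vertex 9.117 0.000 26.849
    endloop
  endfacet
endsolid part

The G0 Z moves step by Δz≈5.370 mm. Every layer's G1 loop is the same polygon, so the solid is a straight extrusion of it from z=0 to z≈26.8. Closing with flat bottom and top caps and triangulating gives 12 facets — a rectangular box, roughly 9.12 × 14.2 mm footprint and 26.8 mm tall.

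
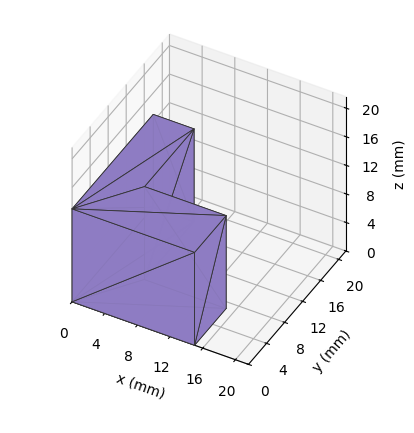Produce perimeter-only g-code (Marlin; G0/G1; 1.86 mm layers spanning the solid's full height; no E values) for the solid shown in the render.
Reading the render: the shape is an L-shaped prism: outer 15 × 18 mm, arm thicknesses ≈ 7 mm (horizontal) and 5 mm (vertical), extruded 13 mm in z (dimensions read to the nearest mm from the axis ticks). For the g-code, the solid's height is divided into equal slices at the stated Δz and each level perimeter traced with G1 moves after a G0 lift.

; perimeter-only toolpath
G21 ; units = mm
G90 ; absolute positioning
G28 ; home
; layer 1
G0 Z1.86
G0 X0.00 Y0.00
G1 X15.00 Y0.00
G1 X15.00 Y7.00
G1 X5.00 Y7.00
G1 X5.00 Y18.00
G1 X0.00 Y18.00
G1 X0.00 Y0.00
; layer 2
G0 Z3.71
G0 X0.00 Y0.00
G1 X15.00 Y0.00
G1 X15.00 Y7.00
G1 X5.00 Y7.00
G1 X5.00 Y18.00
G1 X0.00 Y18.00
G1 X0.00 Y0.00
; layer 3
G0 Z5.57
G0 X0.00 Y0.00
G1 X15.00 Y0.00
G1 X15.00 Y7.00
G1 X5.00 Y7.00
G1 X5.00 Y18.00
G1 X0.00 Y18.00
G1 X0.00 Y0.00
; layer 4
G0 Z7.43
G0 X0.00 Y0.00
G1 X15.00 Y0.00
G1 X15.00 Y7.00
G1 X5.00 Y7.00
G1 X5.00 Y18.00
G1 X0.00 Y18.00
G1 X0.00 Y0.00
; layer 5
G0 Z9.29
G0 X0.00 Y0.00
G1 X15.00 Y0.00
G1 X15.00 Y7.00
G1 X5.00 Y7.00
G1 X5.00 Y18.00
G1 X0.00 Y18.00
G1 X0.00 Y0.00
; layer 6
G0 Z11.14
G0 X0.00 Y0.00
G1 X15.00 Y0.00
G1 X15.00 Y7.00
G1 X5.00 Y7.00
G1 X5.00 Y18.00
G1 X0.00 Y18.00
G1 X0.00 Y0.00
; layer 7
G0 Z13.00
G0 X0.00 Y0.00
G1 X15.00 Y0.00
G1 X15.00 Y7.00
G1 X5.00 Y7.00
G1 X5.00 Y18.00
G1 X0.00 Y18.00
G1 X0.00 Y0.00
M2 ; end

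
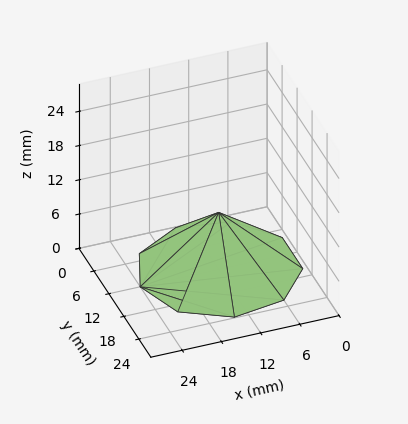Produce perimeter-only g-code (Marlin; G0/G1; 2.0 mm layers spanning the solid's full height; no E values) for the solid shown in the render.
Reading the render: the shape is a regular 9-sided pyramid, base circumscribed radius ≈ 12 mm, apex at z ≈ 10 mm (dimensions read to the nearest mm from the axis ticks). For the g-code, the solid's height is divided into equal slices at the stated Δz and each level perimeter traced with G1 moves after a G0 lift.

; perimeter-only toolpath
G21 ; units = mm
G90 ; absolute positioning
G28 ; home
; layer 1
G0 Z2.0
G0 X21.6 Y12.0
G1 X19.4 Y18.2
G1 X13.7 Y21.4
G1 X7.2 Y20.3
G1 X3.0 Y15.3
G1 X3.0 Y8.7
G1 X7.2 Y3.7
G1 X13.7 Y2.6
G1 X19.4 Y5.8
G1 X21.6 Y12.0
; layer 2
G0 Z4.0
G0 X19.2 Y12.0
G1 X17.5 Y16.6
G1 X13.3 Y19.1
G1 X8.4 Y18.2
G1 X5.2 Y14.5
G1 X5.2 Y9.5
G1 X8.4 Y5.8
G1 X13.3 Y4.9
G1 X17.5 Y7.4
G1 X19.2 Y12.0
; layer 3
G0 Z6.0
G0 X16.8 Y12.0
G1 X15.7 Y15.1
G1 X12.8 Y16.7
G1 X9.6 Y16.2
G1 X7.5 Y13.6
G1 X7.5 Y10.4
G1 X9.6 Y7.8
G1 X12.8 Y7.3
G1 X15.7 Y8.9
G1 X16.8 Y12.0
; layer 4
G0 Z8.0
G0 X14.4 Y12.0
G1 X13.8 Y13.5
G1 X12.4 Y14.4
G1 X10.8 Y14.1
G1 X9.7 Y12.8
G1 X9.7 Y11.2
G1 X10.8 Y9.9
G1 X12.4 Y9.6
G1 X13.8 Y10.5
G1 X14.4 Y12.0
M2 ; end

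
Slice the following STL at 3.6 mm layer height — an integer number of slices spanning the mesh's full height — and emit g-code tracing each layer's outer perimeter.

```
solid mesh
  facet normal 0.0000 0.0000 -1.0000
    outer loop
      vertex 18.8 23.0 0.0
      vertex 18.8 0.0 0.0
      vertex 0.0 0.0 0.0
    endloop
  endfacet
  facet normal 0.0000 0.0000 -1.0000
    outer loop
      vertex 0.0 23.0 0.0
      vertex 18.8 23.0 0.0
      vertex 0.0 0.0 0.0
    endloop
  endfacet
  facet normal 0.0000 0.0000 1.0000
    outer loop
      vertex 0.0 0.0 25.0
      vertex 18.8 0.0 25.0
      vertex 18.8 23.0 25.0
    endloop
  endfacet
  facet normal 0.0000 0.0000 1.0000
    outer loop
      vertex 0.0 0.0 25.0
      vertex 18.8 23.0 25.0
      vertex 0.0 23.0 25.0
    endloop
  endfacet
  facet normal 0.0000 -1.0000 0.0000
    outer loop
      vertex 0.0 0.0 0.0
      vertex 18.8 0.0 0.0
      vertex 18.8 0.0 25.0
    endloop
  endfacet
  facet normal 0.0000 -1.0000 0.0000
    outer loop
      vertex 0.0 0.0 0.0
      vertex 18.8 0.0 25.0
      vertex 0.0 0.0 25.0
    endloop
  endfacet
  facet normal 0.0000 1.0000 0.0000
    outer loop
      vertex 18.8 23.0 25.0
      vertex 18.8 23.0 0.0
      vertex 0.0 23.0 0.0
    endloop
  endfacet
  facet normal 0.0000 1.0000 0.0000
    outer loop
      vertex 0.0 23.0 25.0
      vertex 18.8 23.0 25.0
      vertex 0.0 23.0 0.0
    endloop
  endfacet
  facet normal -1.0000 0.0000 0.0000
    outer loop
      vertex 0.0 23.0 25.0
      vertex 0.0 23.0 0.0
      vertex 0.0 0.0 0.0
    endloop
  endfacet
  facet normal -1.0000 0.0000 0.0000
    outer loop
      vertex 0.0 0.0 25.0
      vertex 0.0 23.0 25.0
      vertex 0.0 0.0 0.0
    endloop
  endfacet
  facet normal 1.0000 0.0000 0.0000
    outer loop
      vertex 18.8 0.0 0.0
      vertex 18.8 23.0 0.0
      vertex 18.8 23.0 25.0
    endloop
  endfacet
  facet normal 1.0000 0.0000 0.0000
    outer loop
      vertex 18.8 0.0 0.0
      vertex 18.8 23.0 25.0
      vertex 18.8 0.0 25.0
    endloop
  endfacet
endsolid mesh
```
; perimeter-only toolpath
G21 ; units = mm
G90 ; absolute positioning
G28 ; home
; layer 1
G0 Z3.6
G0 X0.0 Y0.0
G1 X18.8 Y0.0
G1 X18.8 Y23.0
G1 X0.0 Y23.0
G1 X0.0 Y0.0
; layer 2
G0 Z7.1
G0 X0.0 Y0.0
G1 X18.8 Y0.0
G1 X18.8 Y23.0
G1 X0.0 Y23.0
G1 X0.0 Y0.0
; layer 3
G0 Z10.7
G0 X0.0 Y0.0
G1 X18.8 Y0.0
G1 X18.8 Y23.0
G1 X0.0 Y23.0
G1 X0.0 Y0.0
; layer 4
G0 Z14.3
G0 X0.0 Y0.0
G1 X18.8 Y0.0
G1 X18.8 Y23.0
G1 X0.0 Y23.0
G1 X0.0 Y0.0
; layer 5
G0 Z17.9
G0 X0.0 Y0.0
G1 X18.8 Y0.0
G1 X18.8 Y23.0
G1 X0.0 Y23.0
G1 X0.0 Y0.0
; layer 6
G0 Z21.4
G0 X0.0 Y0.0
G1 X18.8 Y0.0
G1 X18.8 Y23.0
G1 X0.0 Y23.0
G1 X0.0 Y0.0
; layer 7
G0 Z25.0
G0 X0.0 Y0.0
G1 X18.8 Y0.0
G1 X18.8 Y23.0
G1 X0.0 Y23.0
G1 X0.0 Y0.0
M2 ; end

The solid is a rectangular box, roughly 18.8 × 23 mm footprint and 25 mm tall. Slicing at Δz = 3.6 mm — 7 equal slices spanning the solid's height, so layer i sits at z = i·h/7 — gives 7 non-empty perimeters. Each is a 4-segment closed polygon; G0 lifts to the layer z and rapids to the start vertex, then G1 traces the edges.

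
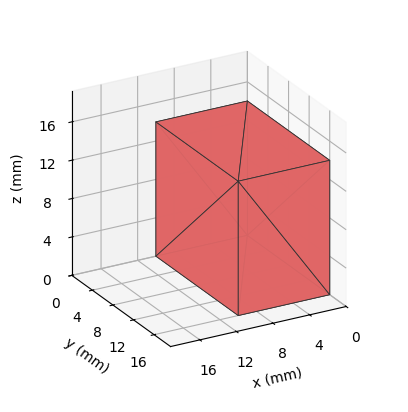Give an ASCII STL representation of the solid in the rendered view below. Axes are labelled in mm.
Reading the render: the shape is a rectangular box, roughly 10 × 16 mm footprint and 14 mm tall (dimensions read to the nearest mm from the axis ticks). For the STL, each face is triangulated and given an outward normal.

solid part
  facet normal 0.0000 0.0000 -1.0000
    outer loop
      vertex 10.000 16.000 0.000
      vertex 10.000 0.000 0.000
      vertex 0.000 0.000 0.000
    endloop
  endfacet
  facet normal 0.0000 0.0000 -1.0000
    outer loop
      vertex 0.000 16.000 0.000
      vertex 10.000 16.000 0.000
      vertex 0.000 0.000 0.000
    endloop
  endfacet
  facet normal 0.0000 0.0000 1.0000
    outer loop
      vertex 0.000 0.000 14.000
      vertex 10.000 0.000 14.000
      vertex 10.000 16.000 14.000
    endloop
  endfacet
  facet normal 0.0000 0.0000 1.0000
    outer loop
      vertex 0.000 0.000 14.000
      vertex 10.000 16.000 14.000
      vertex 0.000 16.000 14.000
    endloop
  endfacet
  facet normal 0.0000 -1.0000 0.0000
    outer loop
      vertex 0.000 0.000 0.000
      vertex 10.000 0.000 0.000
      vertex 10.000 0.000 14.000
    endloop
  endfacet
  facet normal 0.0000 -1.0000 0.0000
    outer loop
      vertex 0.000 0.000 0.000
      vertex 10.000 0.000 14.000
      vertex 0.000 0.000 14.000
    endloop
  endfacet
  facet normal 0.0000 1.0000 0.0000
    outer loop
      vertex 10.000 16.000 14.000
      vertex 10.000 16.000 0.000
      vertex 0.000 16.000 0.000
    endloop
  endfacet
  facet normal 0.0000 1.0000 0.0000
    outer loop
      vertex 0.000 16.000 14.000
      vertex 10.000 16.000 14.000
      vertex 0.000 16.000 0.000
    endloop
  endfacet
  facet normal -1.0000 0.0000 0.0000
    outer loop
      vertex 0.000 16.000 14.000
      vertex 0.000 16.000 0.000
      vertex 0.000 0.000 0.000
    endloop
  endfacet
  facet normal -1.0000 0.0000 0.0000
    outer loop
      vertex 0.000 0.000 14.000
      vertex 0.000 16.000 14.000
      vertex 0.000 0.000 0.000
    endloop
  endfacet
  facet normal 1.0000 0.0000 0.0000
    outer loop
      vertex 10.000 0.000 0.000
      vertex 10.000 16.000 0.000
      vertex 10.000 16.000 14.000
    endloop
  endfacet
  facet normal 1.0000 0.0000 0.0000
    outer loop
      vertex 10.000 0.000 0.000
      vertex 10.000 16.000 14.000
      vertex 10.000 0.000 14.000
    endloop
  endfacet
endsolid part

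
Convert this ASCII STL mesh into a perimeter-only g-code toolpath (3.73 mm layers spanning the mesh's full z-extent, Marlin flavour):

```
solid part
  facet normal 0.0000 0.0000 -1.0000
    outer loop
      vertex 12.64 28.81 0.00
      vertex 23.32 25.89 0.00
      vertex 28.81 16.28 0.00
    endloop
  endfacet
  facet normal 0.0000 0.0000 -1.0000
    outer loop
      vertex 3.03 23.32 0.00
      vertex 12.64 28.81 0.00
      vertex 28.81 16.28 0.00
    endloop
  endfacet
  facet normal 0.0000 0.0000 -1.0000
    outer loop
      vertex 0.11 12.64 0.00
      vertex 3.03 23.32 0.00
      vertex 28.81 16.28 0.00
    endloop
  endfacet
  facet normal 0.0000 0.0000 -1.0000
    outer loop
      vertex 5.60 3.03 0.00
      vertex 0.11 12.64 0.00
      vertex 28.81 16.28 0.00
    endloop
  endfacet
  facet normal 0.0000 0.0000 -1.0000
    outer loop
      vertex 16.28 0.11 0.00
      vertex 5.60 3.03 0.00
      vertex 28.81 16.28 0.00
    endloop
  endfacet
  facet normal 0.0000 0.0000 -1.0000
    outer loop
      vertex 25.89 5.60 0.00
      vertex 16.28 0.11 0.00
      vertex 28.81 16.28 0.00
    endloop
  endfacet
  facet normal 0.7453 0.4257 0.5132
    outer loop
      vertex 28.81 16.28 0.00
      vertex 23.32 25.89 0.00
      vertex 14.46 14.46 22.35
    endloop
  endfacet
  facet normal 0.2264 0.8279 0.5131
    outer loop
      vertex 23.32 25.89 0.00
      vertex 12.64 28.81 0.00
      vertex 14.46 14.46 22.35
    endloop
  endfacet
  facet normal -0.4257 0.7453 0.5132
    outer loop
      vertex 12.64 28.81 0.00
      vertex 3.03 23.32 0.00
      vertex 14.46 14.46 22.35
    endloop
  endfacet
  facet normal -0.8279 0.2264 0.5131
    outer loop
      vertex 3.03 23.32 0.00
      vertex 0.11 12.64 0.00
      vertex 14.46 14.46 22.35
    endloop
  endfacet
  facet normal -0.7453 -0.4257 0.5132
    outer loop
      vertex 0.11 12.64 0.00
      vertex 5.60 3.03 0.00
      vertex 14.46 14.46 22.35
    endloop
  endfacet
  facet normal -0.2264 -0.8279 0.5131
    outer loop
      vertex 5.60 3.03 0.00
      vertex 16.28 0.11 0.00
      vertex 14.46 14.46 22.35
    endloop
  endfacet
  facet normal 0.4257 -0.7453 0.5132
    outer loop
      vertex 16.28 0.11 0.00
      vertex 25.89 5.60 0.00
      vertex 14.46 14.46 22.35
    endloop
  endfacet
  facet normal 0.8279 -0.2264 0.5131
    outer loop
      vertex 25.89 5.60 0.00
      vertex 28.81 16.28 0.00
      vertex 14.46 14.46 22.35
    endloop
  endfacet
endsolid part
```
; perimeter-only toolpath
G21 ; units = mm
G90 ; absolute positioning
G28 ; home
; layer 1
G0 Z3.73
G0 X26.42 Y15.98
G1 X21.84 Y23.99
G1 X12.94 Y26.42
G1 X4.93 Y21.84
G1 X2.50 Y12.94
G1 X7.08 Y4.93
G1 X15.98 Y2.50
G1 X23.99 Y7.08
G1 X26.42 Y15.98
; layer 2
G0 Z7.45
G0 X24.03 Y15.67
G1 X20.37 Y22.08
G1 X13.25 Y24.03
G1 X6.84 Y20.37
G1 X4.89 Y13.25
G1 X8.55 Y6.84
G1 X15.67 Y4.89
G1 X22.08 Y8.55
G1 X24.03 Y15.67
; layer 3
G0 Z11.18
G0 X21.63 Y15.37
G1 X18.89 Y20.18
G1 X13.55 Y21.63
G1 X8.75 Y18.89
G1 X7.29 Y13.55
G1 X10.03 Y8.75
G1 X15.37 Y7.29
G1 X20.18 Y10.03
G1 X21.63 Y15.37
; layer 4
G0 Z14.90
G0 X19.24 Y15.07
G1 X17.41 Y18.27
G1 X13.85 Y19.24
G1 X10.65 Y17.41
G1 X9.68 Y13.85
G1 X11.51 Y10.65
G1 X15.07 Y9.68
G1 X18.27 Y11.51
G1 X19.24 Y15.07
; layer 5
G0 Z18.62
G0 X16.85 Y14.76
G1 X15.94 Y16.37
G1 X14.16 Y16.85
G1 X12.55 Y15.94
G1 X12.07 Y14.16
G1 X12.98 Y12.55
G1 X14.76 Y12.07
G1 X16.37 Y12.98
G1 X16.85 Y14.76
M2 ; end

The solid is a regular 8-sided pyramid, base circumscribed radius ≈ 14.5 mm, apex at z ≈ 22.4 mm. Slicing at Δz = 3.73 mm — 6 equal slices spanning the solid's height, so layer i sits at z = i·h/6 — gives 5 non-empty perimeters. Each is a 8-segment closed polygon; G0 lifts to the layer z and rapids to the start vertex, then G1 traces the edges. The cross-section shrinks linearly with z (the slice at the apex is degenerate and omitted).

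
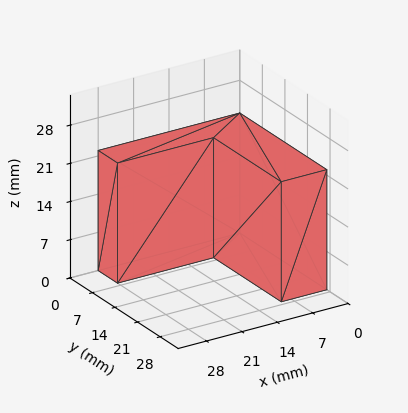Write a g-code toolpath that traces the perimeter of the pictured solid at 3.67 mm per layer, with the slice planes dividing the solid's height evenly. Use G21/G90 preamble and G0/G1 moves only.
Reading the render: the shape is an L-shaped prism: outer 28 × 27 mm, arm thicknesses ≈ 6 mm (horizontal) and 9 mm (vertical), extruded 22 mm in z (dimensions read to the nearest mm from the axis ticks). For the g-code, the solid's height is divided into equal slices at the stated Δz and each level perimeter traced with G1 moves after a G0 lift.

; perimeter-only toolpath
G21 ; units = mm
G90 ; absolute positioning
G28 ; home
; layer 1
G0 Z3.67
G0 X0.00 Y0.00
G1 X28.00 Y0.00
G1 X28.00 Y6.00
G1 X9.00 Y6.00
G1 X9.00 Y27.00
G1 X0.00 Y27.00
G1 X0.00 Y0.00
; layer 2
G0 Z7.33
G0 X0.00 Y0.00
G1 X28.00 Y0.00
G1 X28.00 Y6.00
G1 X9.00 Y6.00
G1 X9.00 Y27.00
G1 X0.00 Y27.00
G1 X0.00 Y0.00
; layer 3
G0 Z11.00
G0 X0.00 Y0.00
G1 X28.00 Y0.00
G1 X28.00 Y6.00
G1 X9.00 Y6.00
G1 X9.00 Y27.00
G1 X0.00 Y27.00
G1 X0.00 Y0.00
; layer 4
G0 Z14.67
G0 X0.00 Y0.00
G1 X28.00 Y0.00
G1 X28.00 Y6.00
G1 X9.00 Y6.00
G1 X9.00 Y27.00
G1 X0.00 Y27.00
G1 X0.00 Y0.00
; layer 5
G0 Z18.33
G0 X0.00 Y0.00
G1 X28.00 Y0.00
G1 X28.00 Y6.00
G1 X9.00 Y6.00
G1 X9.00 Y27.00
G1 X0.00 Y27.00
G1 X0.00 Y0.00
; layer 6
G0 Z22.00
G0 X0.00 Y0.00
G1 X28.00 Y0.00
G1 X28.00 Y6.00
G1 X9.00 Y6.00
G1 X9.00 Y27.00
G1 X0.00 Y27.00
G1 X0.00 Y0.00
M2 ; end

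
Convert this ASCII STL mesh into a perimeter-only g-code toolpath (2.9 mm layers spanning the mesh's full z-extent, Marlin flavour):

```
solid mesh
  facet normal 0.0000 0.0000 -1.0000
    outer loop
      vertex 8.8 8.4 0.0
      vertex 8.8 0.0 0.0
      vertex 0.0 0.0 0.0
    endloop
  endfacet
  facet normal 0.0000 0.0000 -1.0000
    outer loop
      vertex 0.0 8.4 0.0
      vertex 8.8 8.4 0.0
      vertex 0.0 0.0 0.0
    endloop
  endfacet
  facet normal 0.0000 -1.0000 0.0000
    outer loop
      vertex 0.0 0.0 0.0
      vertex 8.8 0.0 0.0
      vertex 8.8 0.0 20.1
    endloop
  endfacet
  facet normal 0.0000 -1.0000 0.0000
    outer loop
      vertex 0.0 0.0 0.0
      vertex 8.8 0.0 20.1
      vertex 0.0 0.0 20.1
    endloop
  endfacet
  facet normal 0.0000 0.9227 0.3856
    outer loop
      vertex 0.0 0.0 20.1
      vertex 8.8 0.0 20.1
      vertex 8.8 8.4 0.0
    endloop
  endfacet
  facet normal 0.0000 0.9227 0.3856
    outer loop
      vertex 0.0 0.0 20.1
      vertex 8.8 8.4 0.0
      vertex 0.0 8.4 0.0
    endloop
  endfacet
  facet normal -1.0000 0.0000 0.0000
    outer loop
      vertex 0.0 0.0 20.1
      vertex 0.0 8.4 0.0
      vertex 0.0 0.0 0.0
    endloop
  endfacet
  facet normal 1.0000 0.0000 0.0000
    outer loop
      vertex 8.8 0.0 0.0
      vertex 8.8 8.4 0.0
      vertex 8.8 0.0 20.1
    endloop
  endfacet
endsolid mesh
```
; perimeter-only toolpath
G21 ; units = mm
G90 ; absolute positioning
G28 ; home
; layer 1
G0 Z2.9
G0 X0.0 Y0.0
G1 X8.8 Y0.0
G1 X8.8 Y7.2
G1 X0.0 Y7.2
G1 X0.0 Y0.0
; layer 2
G0 Z5.7
G0 X0.0 Y0.0
G1 X8.8 Y0.0
G1 X8.8 Y6.0
G1 X0.0 Y6.0
G1 X0.0 Y0.0
; layer 3
G0 Z8.6
G0 X0.0 Y0.0
G1 X8.8 Y0.0
G1 X8.8 Y4.8
G1 X0.0 Y4.8
G1 X0.0 Y0.0
; layer 4
G0 Z11.5
G0 X0.0 Y0.0
G1 X8.8 Y0.0
G1 X8.8 Y3.6
G1 X0.0 Y3.6
G1 X0.0 Y0.0
; layer 5
G0 Z14.4
G0 X0.0 Y0.0
G1 X8.8 Y0.0
G1 X8.8 Y2.4
G1 X0.0 Y2.4
G1 X0.0 Y0.0
; layer 6
G0 Z17.2
G0 X0.0 Y0.0
G1 X8.8 Y0.0
G1 X8.8 Y1.2
G1 X0.0 Y1.2
G1 X0.0 Y0.0
M2 ; end

The solid is a wedge (ramp): 8.8 × 8.4 mm base, rising to 20.1 mm along the y=0 edge and sloping linearly to z=0 at y=8.4. Slicing at Δz = 2.9 mm — 7 equal slices spanning the solid's height, so layer i sits at z = i·h/7 — gives 6 non-empty perimeters. Each is a 4-segment closed polygon; G0 lifts to the layer z and rapids to the start vertex, then G1 traces the edges. The cross-section shrinks linearly with z (the slice at the apex is degenerate and omitted).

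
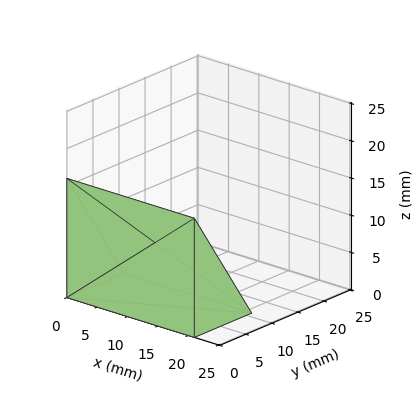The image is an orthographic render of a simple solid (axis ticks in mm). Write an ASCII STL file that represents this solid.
Reading the render: the shape is a wedge (ramp): 21 × 11 mm base, rising to 16 mm along the y=0 edge and sloping linearly to z=0 at y=11 (dimensions read to the nearest mm from the axis ticks). For the STL, each face is triangulated and given an outward normal.

solid part
  facet normal 0.0000 0.0000 -1.0000
    outer loop
      vertex 21.000 11.000 0.000
      vertex 21.000 0.000 0.000
      vertex 0.000 0.000 0.000
    endloop
  endfacet
  facet normal 0.0000 0.0000 -1.0000
    outer loop
      vertex 0.000 11.000 0.000
      vertex 21.000 11.000 0.000
      vertex 0.000 0.000 0.000
    endloop
  endfacet
  facet normal 0.0000 -1.0000 0.0000
    outer loop
      vertex 0.000 0.000 0.000
      vertex 21.000 0.000 0.000
      vertex 21.000 0.000 16.000
    endloop
  endfacet
  facet normal 0.0000 -1.0000 0.0000
    outer loop
      vertex 0.000 0.000 0.000
      vertex 21.000 0.000 16.000
      vertex 0.000 0.000 16.000
    endloop
  endfacet
  facet normal 0.0000 0.8240 0.5665
    outer loop
      vertex 0.000 0.000 16.000
      vertex 21.000 0.000 16.000
      vertex 21.000 11.000 0.000
    endloop
  endfacet
  facet normal 0.0000 0.8240 0.5665
    outer loop
      vertex 0.000 0.000 16.000
      vertex 21.000 11.000 0.000
      vertex 0.000 11.000 0.000
    endloop
  endfacet
  facet normal -1.0000 0.0000 0.0000
    outer loop
      vertex 0.000 0.000 16.000
      vertex 0.000 11.000 0.000
      vertex 0.000 0.000 0.000
    endloop
  endfacet
  facet normal 1.0000 0.0000 0.0000
    outer loop
      vertex 21.000 0.000 0.000
      vertex 21.000 11.000 0.000
      vertex 21.000 0.000 16.000
    endloop
  endfacet
endsolid part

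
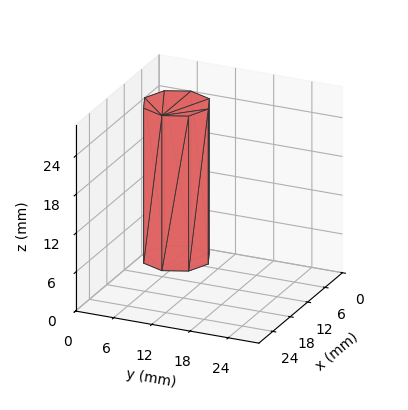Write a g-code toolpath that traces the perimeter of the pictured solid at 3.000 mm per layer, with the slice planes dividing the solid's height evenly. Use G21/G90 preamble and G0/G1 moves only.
Reading the render: the shape is a regular 8-sided prism (a cylinder approximated with 8 flat sides), circumscribed radius ≈ 5 mm, height ≈ 24 mm (dimensions read to the nearest mm from the axis ticks). For the g-code, the solid's height is divided into equal slices at the stated Δz and each level perimeter traced with G1 moves after a G0 lift.

; perimeter-only toolpath
G21 ; units = mm
G90 ; absolute positioning
G28 ; home
; layer 1
G0 Z3.000
G0 X10.000 Y5.000
G1 X8.536 Y8.536
G1 X5.000 Y10.000
G1 X1.464 Y8.536
G1 X0.000 Y5.000
G1 X1.464 Y1.464
G1 X5.000 Y0.000
G1 X8.536 Y1.464
G1 X10.000 Y5.000
; layer 2
G0 Z6.000
G0 X10.000 Y5.000
G1 X8.536 Y8.536
G1 X5.000 Y10.000
G1 X1.464 Y8.536
G1 X0.000 Y5.000
G1 X1.464 Y1.464
G1 X5.000 Y0.000
G1 X8.536 Y1.464
G1 X10.000 Y5.000
; layer 3
G0 Z9.000
G0 X10.000 Y5.000
G1 X8.536 Y8.536
G1 X5.000 Y10.000
G1 X1.464 Y8.536
G1 X0.000 Y5.000
G1 X1.464 Y1.464
G1 X5.000 Y0.000
G1 X8.536 Y1.464
G1 X10.000 Y5.000
; layer 4
G0 Z12.000
G0 X10.000 Y5.000
G1 X8.536 Y8.536
G1 X5.000 Y10.000
G1 X1.464 Y8.536
G1 X0.000 Y5.000
G1 X1.464 Y1.464
G1 X5.000 Y0.000
G1 X8.536 Y1.464
G1 X10.000 Y5.000
; layer 5
G0 Z15.000
G0 X10.000 Y5.000
G1 X8.536 Y8.536
G1 X5.000 Y10.000
G1 X1.464 Y8.536
G1 X0.000 Y5.000
G1 X1.464 Y1.464
G1 X5.000 Y0.000
G1 X8.536 Y1.464
G1 X10.000 Y5.000
; layer 6
G0 Z18.000
G0 X10.000 Y5.000
G1 X8.536 Y8.536
G1 X5.000 Y10.000
G1 X1.464 Y8.536
G1 X0.000 Y5.000
G1 X1.464 Y1.464
G1 X5.000 Y0.000
G1 X8.536 Y1.464
G1 X10.000 Y5.000
; layer 7
G0 Z21.000
G0 X10.000 Y5.000
G1 X8.536 Y8.536
G1 X5.000 Y10.000
G1 X1.464 Y8.536
G1 X0.000 Y5.000
G1 X1.464 Y1.464
G1 X5.000 Y0.000
G1 X8.536 Y1.464
G1 X10.000 Y5.000
; layer 8
G0 Z24.000
G0 X10.000 Y5.000
G1 X8.536 Y8.536
G1 X5.000 Y10.000
G1 X1.464 Y8.536
G1 X0.000 Y5.000
G1 X1.464 Y1.464
G1 X5.000 Y0.000
G1 X8.536 Y1.464
G1 X10.000 Y5.000
M2 ; end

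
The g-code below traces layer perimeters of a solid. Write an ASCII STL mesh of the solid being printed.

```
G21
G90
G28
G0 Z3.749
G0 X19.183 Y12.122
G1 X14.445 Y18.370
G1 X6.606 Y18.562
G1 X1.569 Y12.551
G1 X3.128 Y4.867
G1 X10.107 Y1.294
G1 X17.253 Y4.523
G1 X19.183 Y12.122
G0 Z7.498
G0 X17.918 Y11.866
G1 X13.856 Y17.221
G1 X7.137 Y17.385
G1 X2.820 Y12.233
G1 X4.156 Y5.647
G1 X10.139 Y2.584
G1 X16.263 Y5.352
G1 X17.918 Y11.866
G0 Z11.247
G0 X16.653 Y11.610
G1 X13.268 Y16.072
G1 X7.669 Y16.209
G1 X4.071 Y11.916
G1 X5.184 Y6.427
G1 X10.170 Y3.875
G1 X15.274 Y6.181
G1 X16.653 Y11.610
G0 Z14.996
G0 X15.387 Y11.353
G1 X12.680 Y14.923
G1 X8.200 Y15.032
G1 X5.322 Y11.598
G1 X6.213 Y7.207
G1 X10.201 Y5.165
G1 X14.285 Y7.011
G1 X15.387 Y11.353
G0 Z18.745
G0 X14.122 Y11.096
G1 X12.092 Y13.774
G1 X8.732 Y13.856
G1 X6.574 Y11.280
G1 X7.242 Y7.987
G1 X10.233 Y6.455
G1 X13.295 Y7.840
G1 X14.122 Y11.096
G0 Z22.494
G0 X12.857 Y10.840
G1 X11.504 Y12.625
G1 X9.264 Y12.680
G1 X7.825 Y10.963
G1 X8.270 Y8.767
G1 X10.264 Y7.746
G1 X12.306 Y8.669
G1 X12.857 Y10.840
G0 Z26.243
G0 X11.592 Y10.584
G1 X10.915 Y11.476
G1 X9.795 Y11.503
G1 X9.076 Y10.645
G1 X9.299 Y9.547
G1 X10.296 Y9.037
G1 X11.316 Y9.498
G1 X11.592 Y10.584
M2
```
solid part
  facet normal 0.0000 0.0000 -1.0000
    outer loop
      vertex 6.074 19.738 0.000
      vertex 15.033 19.519 0.000
      vertex 20.448 12.379 0.000
    endloop
  endfacet
  facet normal 0.0000 0.0000 -1.0000
    outer loop
      vertex 0.318 12.869 0.000
      vertex 6.074 19.738 0.000
      vertex 20.448 12.379 0.000
    endloop
  endfacet
  facet normal 0.0000 0.0000 -1.0000
    outer loop
      vertex 2.099 4.087 0.000
      vertex 0.318 12.869 0.000
      vertex 20.448 12.379 0.000
    endloop
  endfacet
  facet normal 0.0000 0.0000 -1.0000
    outer loop
      vertex 10.076 0.003 0.000
      vertex 2.099 4.087 0.000
      vertex 20.448 12.379 0.000
    endloop
  endfacet
  facet normal 0.0000 0.0000 -1.0000
    outer loop
      vertex 18.242 3.694 0.000
      vertex 10.076 0.003 0.000
      vertex 20.448 12.379 0.000
    endloop
  endfacet
  facet normal 0.7610 0.5771 0.2963
    outer loop
      vertex 20.448 12.379 0.000
      vertex 15.033 19.519 0.000
      vertex 10.327 10.327 29.992
    endloop
  endfacet
  facet normal 0.0233 0.9548 0.2963
    outer loop
      vertex 15.033 19.519 0.000
      vertex 6.074 19.738 0.000
      vertex 10.327 10.327 29.992
    endloop
  endfacet
  facet normal -0.7321 0.6134 0.2963
    outer loop
      vertex 6.074 19.738 0.000
      vertex 0.318 12.869 0.000
      vertex 10.327 10.327 29.992
    endloop
  endfacet
  facet normal -0.9360 -0.1898 0.2963
    outer loop
      vertex 0.318 12.869 0.000
      vertex 2.099 4.087 0.000
      vertex 10.327 10.327 29.992
    endloop
  endfacet
  facet normal -0.4353 -0.8502 0.2963
    outer loop
      vertex 2.099 4.087 0.000
      vertex 10.076 0.003 0.000
      vertex 10.327 10.327 29.992
    endloop
  endfacet
  facet normal 0.3934 -0.8703 0.2963
    outer loop
      vertex 10.076 0.003 0.000
      vertex 18.242 3.694 0.000
      vertex 10.327 10.327 29.992
    endloop
  endfacet
  facet normal 0.9257 -0.2351 0.2963
    outer loop
      vertex 18.242 3.694 0.000
      vertex 20.448 12.379 0.000
      vertex 10.327 10.327 29.992
    endloop
  endfacet
endsolid part

The G0 Z moves step by Δz≈3.749 mm. The G1 loops shrink linearly with z, so the solid tapers from its base footprint up to z≈30. Closing with a flat bottom cap and the tapered top and triangulating gives 12 facets — a regular 7-sided pyramid, base circumscribed radius ≈ 10.3 mm, apex at z ≈ 30 mm.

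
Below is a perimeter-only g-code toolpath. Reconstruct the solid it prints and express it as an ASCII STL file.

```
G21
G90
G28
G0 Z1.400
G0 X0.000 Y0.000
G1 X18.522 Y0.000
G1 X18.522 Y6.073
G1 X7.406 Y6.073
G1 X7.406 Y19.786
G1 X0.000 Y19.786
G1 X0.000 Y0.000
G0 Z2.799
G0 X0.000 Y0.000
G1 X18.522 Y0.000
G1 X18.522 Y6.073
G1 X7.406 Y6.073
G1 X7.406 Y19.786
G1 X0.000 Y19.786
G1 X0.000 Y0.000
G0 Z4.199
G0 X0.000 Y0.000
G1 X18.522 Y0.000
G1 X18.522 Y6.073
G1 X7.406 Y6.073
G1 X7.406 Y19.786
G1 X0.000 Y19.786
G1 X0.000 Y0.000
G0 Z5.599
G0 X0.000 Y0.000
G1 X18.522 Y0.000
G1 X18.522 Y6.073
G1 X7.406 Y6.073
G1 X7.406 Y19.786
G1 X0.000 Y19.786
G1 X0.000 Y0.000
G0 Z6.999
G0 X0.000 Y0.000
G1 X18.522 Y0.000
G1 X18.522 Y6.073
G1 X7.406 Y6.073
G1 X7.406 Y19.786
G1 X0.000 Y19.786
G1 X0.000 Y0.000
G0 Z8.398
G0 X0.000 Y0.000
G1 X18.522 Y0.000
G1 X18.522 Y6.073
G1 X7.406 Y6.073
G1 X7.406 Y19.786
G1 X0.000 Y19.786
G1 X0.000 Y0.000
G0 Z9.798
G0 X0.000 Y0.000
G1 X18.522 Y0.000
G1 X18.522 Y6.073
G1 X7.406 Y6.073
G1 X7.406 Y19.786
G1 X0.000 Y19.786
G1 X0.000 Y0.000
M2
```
solid part
  facet normal 0.0000 0.0000 -1.0000
    outer loop
      vertex 18.522 6.073 0.000
      vertex 18.522 0.000 0.000
      vertex 0.000 0.000 0.000
    endloop
  endfacet
  facet normal 0.0000 0.0000 -1.0000
    outer loop
      vertex 7.406 6.073 0.000
      vertex 18.522 6.073 0.000
      vertex 0.000 0.000 0.000
    endloop
  endfacet
  facet normal 0.0000 0.0000 -1.0000
    outer loop
      vertex 7.406 19.786 0.000
      vertex 7.406 6.073 0.000
      vertex 0.000 0.000 0.000
    endloop
  endfacet
  facet normal 0.0000 0.0000 -1.0000
    outer loop
      vertex 0.000 19.786 0.000
      vertex 7.406 19.786 0.000
      vertex 0.000 0.000 0.000
    endloop
  endfacet
  facet normal 0.0000 0.0000 1.0000
    outer loop
      vertex 0.000 0.000 9.798
      vertex 18.522 0.000 9.798
      vertex 18.522 6.073 9.798
    endloop
  endfacet
  facet normal 0.0000 0.0000 1.0000
    outer loop
      vertex 0.000 0.000 9.798
      vertex 18.522 6.073 9.798
      vertex 7.406 6.073 9.798
    endloop
  endfacet
  facet normal 0.0000 0.0000 1.0000
    outer loop
      vertex 0.000 0.000 9.798
      vertex 7.406 6.073 9.798
      vertex 7.406 19.786 9.798
    endloop
  endfacet
  facet normal 0.0000 0.0000 1.0000
    outer loop
      vertex 0.000 0.000 9.798
      vertex 7.406 19.786 9.798
      vertex 0.000 19.786 9.798
    endloop
  endfacet
  facet normal 0.0000 -1.0000 0.0000
    outer loop
      vertex 0.000 0.000 0.000
      vertex 18.522 0.000 0.000
      vertex 18.522 0.000 9.798
    endloop
  endfacet
  facet normal 0.0000 -1.0000 0.0000
    outer loop
      vertex 0.000 0.000 0.000
      vertex 18.522 0.000 9.798
      vertex 0.000 0.000 9.798
    endloop
  endfacet
  facet normal 1.0000 0.0000 0.0000
    outer loop
      vertex 18.522 0.000 0.000
      vertex 18.522 6.073 0.000
      vertex 18.522 6.073 9.798
    endloop
  endfacet
  facet normal 1.0000 0.0000 0.0000
    outer loop
      vertex 18.522 0.000 0.000
      vertex 18.522 6.073 9.798
      vertex 18.522 0.000 9.798
    endloop
  endfacet
  facet normal 0.0000 1.0000 0.0000
    outer loop
      vertex 18.522 6.073 0.000
      vertex 7.406 6.073 0.000
      vertex 7.406 6.073 9.798
    endloop
  endfacet
  facet normal 0.0000 1.0000 0.0000
    outer loop
      vertex 18.522 6.073 0.000
      vertex 7.406 6.073 9.798
      vertex 18.522 6.073 9.798
    endloop
  endfacet
  facet normal 1.0000 0.0000 0.0000
    outer loop
      vertex 7.406 6.073 0.000
      vertex 7.406 19.786 0.000
      vertex 7.406 19.786 9.798
    endloop
  endfacet
  facet normal 1.0000 0.0000 0.0000
    outer loop
      vertex 7.406 6.073 0.000
      vertex 7.406 19.786 9.798
      vertex 7.406 6.073 9.798
    endloop
  endfacet
  facet normal 0.0000 1.0000 0.0000
    outer loop
      vertex 7.406 19.786 0.000
      vertex 0.000 19.786 0.000
      vertex 0.000 19.786 9.798
    endloop
  endfacet
  facet normal 0.0000 1.0000 0.0000
    outer loop
      vertex 7.406 19.786 0.000
      vertex 0.000 19.786 9.798
      vertex 7.406 19.786 9.798
    endloop
  endfacet
  facet normal -1.0000 0.0000 0.0000
    outer loop
      vertex 0.000 19.786 0.000
      vertex 0.000 0.000 0.000
      vertex 0.000 0.000 9.798
    endloop
  endfacet
  facet normal -1.0000 0.0000 0.0000
    outer loop
      vertex 0.000 19.786 0.000
      vertex 0.000 0.000 9.798
      vertex 0.000 19.786 9.798
    endloop
  endfacet
endsolid part

The G0 Z moves step by Δz≈1.400 mm. Every layer's G1 loop is the same polygon, so the solid is a straight extrusion of it from z=0 to z≈9.8. Closing with flat bottom and top caps and triangulating gives 20 facets — an L-shaped prism: outer 18.5 × 19.8 mm, arm thicknesses ≈ 6.07 mm (horizontal) and 7.41 mm (vertical), extruded 9.8 mm in z.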